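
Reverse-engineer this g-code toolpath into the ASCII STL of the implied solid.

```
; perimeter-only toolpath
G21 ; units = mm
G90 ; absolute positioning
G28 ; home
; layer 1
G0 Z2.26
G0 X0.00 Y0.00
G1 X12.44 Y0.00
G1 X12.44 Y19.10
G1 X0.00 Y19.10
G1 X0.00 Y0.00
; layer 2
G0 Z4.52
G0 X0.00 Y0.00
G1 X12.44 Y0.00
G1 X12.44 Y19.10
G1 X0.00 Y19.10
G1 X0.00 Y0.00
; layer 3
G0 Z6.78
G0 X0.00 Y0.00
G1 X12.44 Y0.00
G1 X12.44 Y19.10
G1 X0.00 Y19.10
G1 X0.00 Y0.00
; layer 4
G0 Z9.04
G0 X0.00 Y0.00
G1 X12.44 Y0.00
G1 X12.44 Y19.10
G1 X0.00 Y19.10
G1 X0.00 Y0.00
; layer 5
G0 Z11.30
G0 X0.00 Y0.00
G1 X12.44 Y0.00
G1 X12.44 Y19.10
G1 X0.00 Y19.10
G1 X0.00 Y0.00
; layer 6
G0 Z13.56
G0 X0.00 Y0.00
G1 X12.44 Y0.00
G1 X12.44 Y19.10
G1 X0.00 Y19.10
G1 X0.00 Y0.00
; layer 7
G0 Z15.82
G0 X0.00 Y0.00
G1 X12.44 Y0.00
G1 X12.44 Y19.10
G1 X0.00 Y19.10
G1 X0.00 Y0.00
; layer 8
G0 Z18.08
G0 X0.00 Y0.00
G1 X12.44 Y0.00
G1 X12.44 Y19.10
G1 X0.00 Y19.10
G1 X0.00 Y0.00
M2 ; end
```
solid part
  facet normal 0.0000 0.0000 -1.0000
    outer loop
      vertex 12.44 19.10 0.00
      vertex 12.44 0.00 0.00
      vertex 0.00 0.00 0.00
    endloop
  endfacet
  facet normal 0.0000 0.0000 -1.0000
    outer loop
      vertex 0.00 19.10 0.00
      vertex 12.44 19.10 0.00
      vertex 0.00 0.00 0.00
    endloop
  endfacet
  facet normal 0.0000 0.0000 1.0000
    outer loop
      vertex 0.00 0.00 18.08
      vertex 12.44 0.00 18.08
      vertex 12.44 19.10 18.08
    endloop
  endfacet
  facet normal 0.0000 0.0000 1.0000
    outer loop
      vertex 0.00 0.00 18.08
      vertex 12.44 19.10 18.08
      vertex 0.00 19.10 18.08
    endloop
  endfacet
  facet normal 0.0000 -1.0000 0.0000
    outer loop
      vertex 0.00 0.00 0.00
      vertex 12.44 0.00 0.00
      vertex 12.44 0.00 18.08
    endloop
  endfacet
  facet normal 0.0000 -1.0000 0.0000
    outer loop
      vertex 0.00 0.00 0.00
      vertex 12.44 0.00 18.08
      vertex 0.00 0.00 18.08
    endloop
  endfacet
  facet normal 0.0000 1.0000 0.0000
    outer loop
      vertex 12.44 19.10 18.08
      vertex 12.44 19.10 0.00
      vertex 0.00 19.10 0.00
    endloop
  endfacet
  facet normal 0.0000 1.0000 0.0000
    outer loop
      vertex 0.00 19.10 18.08
      vertex 12.44 19.10 18.08
      vertex 0.00 19.10 0.00
    endloop
  endfacet
  facet normal -1.0000 0.0000 0.0000
    outer loop
      vertex 0.00 19.10 18.08
      vertex 0.00 19.10 0.00
      vertex 0.00 0.00 0.00
    endloop
  endfacet
  facet normal -1.0000 0.0000 0.0000
    outer loop
      vertex 0.00 0.00 18.08
      vertex 0.00 19.10 18.08
      vertex 0.00 0.00 0.00
    endloop
  endfacet
  facet normal 1.0000 0.0000 0.0000
    outer loop
      vertex 12.44 0.00 0.00
      vertex 12.44 19.10 0.00
      vertex 12.44 19.10 18.08
    endloop
  endfacet
  facet normal 1.0000 0.0000 0.0000
    outer loop
      vertex 12.44 0.00 0.00
      vertex 12.44 19.10 18.08
      vertex 12.44 0.00 18.08
    endloop
  endfacet
endsolid part

The G0 Z moves step by Δz≈2.26 mm. Every layer's G1 loop is the same polygon, so the solid is a straight extrusion of it from z=0 to z≈18.1. Closing with flat bottom and top caps and triangulating gives 12 facets — a rectangular box, roughly 12.4 × 19.1 mm footprint and 18.1 mm tall.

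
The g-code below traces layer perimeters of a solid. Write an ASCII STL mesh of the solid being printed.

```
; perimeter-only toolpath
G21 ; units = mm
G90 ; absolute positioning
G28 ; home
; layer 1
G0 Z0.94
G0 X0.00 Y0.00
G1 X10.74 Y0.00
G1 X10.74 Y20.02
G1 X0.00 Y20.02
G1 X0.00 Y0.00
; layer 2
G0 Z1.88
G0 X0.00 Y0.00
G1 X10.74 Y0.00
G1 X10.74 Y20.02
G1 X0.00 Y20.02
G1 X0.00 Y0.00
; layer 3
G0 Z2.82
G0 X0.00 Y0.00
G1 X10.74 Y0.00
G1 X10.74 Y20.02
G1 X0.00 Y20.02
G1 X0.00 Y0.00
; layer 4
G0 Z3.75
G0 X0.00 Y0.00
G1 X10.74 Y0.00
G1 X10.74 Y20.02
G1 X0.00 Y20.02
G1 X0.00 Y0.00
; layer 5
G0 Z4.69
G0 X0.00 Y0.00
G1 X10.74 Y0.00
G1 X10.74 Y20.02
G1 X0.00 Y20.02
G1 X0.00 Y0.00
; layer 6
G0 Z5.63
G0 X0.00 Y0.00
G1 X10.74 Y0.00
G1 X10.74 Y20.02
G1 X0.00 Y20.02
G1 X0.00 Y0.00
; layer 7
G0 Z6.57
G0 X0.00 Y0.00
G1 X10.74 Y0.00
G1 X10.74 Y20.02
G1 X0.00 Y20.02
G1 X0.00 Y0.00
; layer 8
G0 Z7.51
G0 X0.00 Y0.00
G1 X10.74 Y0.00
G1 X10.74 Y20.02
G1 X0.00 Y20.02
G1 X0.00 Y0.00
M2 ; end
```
solid part
  facet normal 0.0000 0.0000 -1.0000
    outer loop
      vertex 10.74 20.02 0.00
      vertex 10.74 0.00 0.00
      vertex 0.00 0.00 0.00
    endloop
  endfacet
  facet normal 0.0000 0.0000 -1.0000
    outer loop
      vertex 0.00 20.02 0.00
      vertex 10.74 20.02 0.00
      vertex 0.00 0.00 0.00
    endloop
  endfacet
  facet normal 0.0000 0.0000 1.0000
    outer loop
      vertex 0.00 0.00 7.51
      vertex 10.74 0.00 7.51
      vertex 10.74 20.02 7.51
    endloop
  endfacet
  facet normal 0.0000 0.0000 1.0000
    outer loop
      vertex 0.00 0.00 7.51
      vertex 10.74 20.02 7.51
      vertex 0.00 20.02 7.51
    endloop
  endfacet
  facet normal 0.0000 -1.0000 0.0000
    outer loop
      vertex 0.00 0.00 0.00
      vertex 10.74 0.00 0.00
      vertex 10.74 0.00 7.51
    endloop
  endfacet
  facet normal 0.0000 -1.0000 0.0000
    outer loop
      vertex 0.00 0.00 0.00
      vertex 10.74 0.00 7.51
      vertex 0.00 0.00 7.51
    endloop
  endfacet
  facet normal 0.0000 1.0000 0.0000
    outer loop
      vertex 10.74 20.02 7.51
      vertex 10.74 20.02 0.00
      vertex 0.00 20.02 0.00
    endloop
  endfacet
  facet normal 0.0000 1.0000 0.0000
    outer loop
      vertex 0.00 20.02 7.51
      vertex 10.74 20.02 7.51
      vertex 0.00 20.02 0.00
    endloop
  endfacet
  facet normal -1.0000 0.0000 0.0000
    outer loop
      vertex 0.00 20.02 7.51
      vertex 0.00 20.02 0.00
      vertex 0.00 0.00 0.00
    endloop
  endfacet
  facet normal -1.0000 0.0000 0.0000
    outer loop
      vertex 0.00 0.00 7.51
      vertex 0.00 20.02 7.51
      vertex 0.00 0.00 0.00
    endloop
  endfacet
  facet normal 1.0000 0.0000 0.0000
    outer loop
      vertex 10.74 0.00 0.00
      vertex 10.74 20.02 0.00
      vertex 10.74 20.02 7.51
    endloop
  endfacet
  facet normal 1.0000 0.0000 0.0000
    outer loop
      vertex 10.74 0.00 0.00
      vertex 10.74 20.02 7.51
      vertex 10.74 0.00 7.51
    endloop
  endfacet
endsolid part

The G0 Z moves step by Δz≈0.94 mm. Every layer's G1 loop is the same polygon, so the solid is a straight extrusion of it from z=0 to z≈7.51. Closing with flat bottom and top caps and triangulating gives 12 facets — a rectangular box, roughly 10.7 × 20 mm footprint and 7.51 mm tall.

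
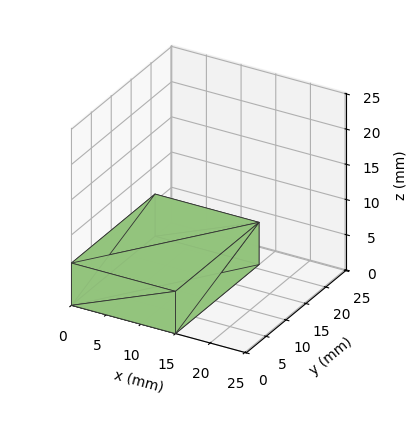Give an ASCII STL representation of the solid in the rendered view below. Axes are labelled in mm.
Reading the render: the shape is a rectangular box, roughly 15 × 21 mm footprint and 6 mm tall (dimensions read to the nearest mm from the axis ticks). For the STL, each face is triangulated and given an outward normal.

solid part
  facet normal 0.0000 0.0000 -1.0000
    outer loop
      vertex 15.0 21.0 0.0
      vertex 15.0 0.0 0.0
      vertex 0.0 0.0 0.0
    endloop
  endfacet
  facet normal 0.0000 0.0000 -1.0000
    outer loop
      vertex 0.0 21.0 0.0
      vertex 15.0 21.0 0.0
      vertex 0.0 0.0 0.0
    endloop
  endfacet
  facet normal 0.0000 0.0000 1.0000
    outer loop
      vertex 0.0 0.0 6.0
      vertex 15.0 0.0 6.0
      vertex 15.0 21.0 6.0
    endloop
  endfacet
  facet normal 0.0000 0.0000 1.0000
    outer loop
      vertex 0.0 0.0 6.0
      vertex 15.0 21.0 6.0
      vertex 0.0 21.0 6.0
    endloop
  endfacet
  facet normal 0.0000 -1.0000 0.0000
    outer loop
      vertex 0.0 0.0 0.0
      vertex 15.0 0.0 0.0
      vertex 15.0 0.0 6.0
    endloop
  endfacet
  facet normal 0.0000 -1.0000 0.0000
    outer loop
      vertex 0.0 0.0 0.0
      vertex 15.0 0.0 6.0
      vertex 0.0 0.0 6.0
    endloop
  endfacet
  facet normal 0.0000 1.0000 0.0000
    outer loop
      vertex 15.0 21.0 6.0
      vertex 15.0 21.0 0.0
      vertex 0.0 21.0 0.0
    endloop
  endfacet
  facet normal 0.0000 1.0000 0.0000
    outer loop
      vertex 0.0 21.0 6.0
      vertex 15.0 21.0 6.0
      vertex 0.0 21.0 0.0
    endloop
  endfacet
  facet normal -1.0000 0.0000 0.0000
    outer loop
      vertex 0.0 21.0 6.0
      vertex 0.0 21.0 0.0
      vertex 0.0 0.0 0.0
    endloop
  endfacet
  facet normal -1.0000 0.0000 0.0000
    outer loop
      vertex 0.0 0.0 6.0
      vertex 0.0 21.0 6.0
      vertex 0.0 0.0 0.0
    endloop
  endfacet
  facet normal 1.0000 0.0000 0.0000
    outer loop
      vertex 15.0 0.0 0.0
      vertex 15.0 21.0 0.0
      vertex 15.0 21.0 6.0
    endloop
  endfacet
  facet normal 1.0000 0.0000 0.0000
    outer loop
      vertex 15.0 0.0 0.0
      vertex 15.0 21.0 6.0
      vertex 15.0 0.0 6.0
    endloop
  endfacet
endsolid part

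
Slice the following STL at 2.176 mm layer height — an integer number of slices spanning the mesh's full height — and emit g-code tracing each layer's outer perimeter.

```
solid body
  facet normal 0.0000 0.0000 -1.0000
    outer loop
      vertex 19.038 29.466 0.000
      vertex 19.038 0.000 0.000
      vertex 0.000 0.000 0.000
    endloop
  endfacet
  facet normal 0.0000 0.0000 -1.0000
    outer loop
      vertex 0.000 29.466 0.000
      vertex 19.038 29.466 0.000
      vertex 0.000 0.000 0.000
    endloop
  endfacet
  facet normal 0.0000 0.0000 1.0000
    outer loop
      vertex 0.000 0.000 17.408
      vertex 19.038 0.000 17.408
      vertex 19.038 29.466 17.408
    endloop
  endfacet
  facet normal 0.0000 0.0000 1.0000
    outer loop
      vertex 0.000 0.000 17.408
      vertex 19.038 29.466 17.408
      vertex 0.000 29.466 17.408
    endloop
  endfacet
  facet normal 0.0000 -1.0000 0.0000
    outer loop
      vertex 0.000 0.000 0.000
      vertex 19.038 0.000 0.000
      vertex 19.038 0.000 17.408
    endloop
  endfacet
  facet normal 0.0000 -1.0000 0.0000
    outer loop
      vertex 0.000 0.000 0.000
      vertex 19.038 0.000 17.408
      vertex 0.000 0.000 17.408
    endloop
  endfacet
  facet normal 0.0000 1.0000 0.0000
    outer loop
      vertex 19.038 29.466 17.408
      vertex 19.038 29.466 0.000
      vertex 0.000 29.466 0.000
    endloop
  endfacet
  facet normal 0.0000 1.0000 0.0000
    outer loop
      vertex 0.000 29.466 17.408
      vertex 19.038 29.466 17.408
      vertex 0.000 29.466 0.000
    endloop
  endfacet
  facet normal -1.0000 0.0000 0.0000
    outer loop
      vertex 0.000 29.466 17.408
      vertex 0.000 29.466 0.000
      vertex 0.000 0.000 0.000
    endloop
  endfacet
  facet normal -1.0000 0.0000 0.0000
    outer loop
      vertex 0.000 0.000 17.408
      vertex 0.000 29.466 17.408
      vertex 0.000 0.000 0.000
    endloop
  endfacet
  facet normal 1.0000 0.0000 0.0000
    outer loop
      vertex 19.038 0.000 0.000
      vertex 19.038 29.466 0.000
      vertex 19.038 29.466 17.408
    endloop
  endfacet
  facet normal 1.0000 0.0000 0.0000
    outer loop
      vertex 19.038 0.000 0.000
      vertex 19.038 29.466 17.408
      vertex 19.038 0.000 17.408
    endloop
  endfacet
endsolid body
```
; perimeter-only toolpath
G21 ; units = mm
G90 ; absolute positioning
G28 ; home
; layer 1
G0 Z2.176
G0 X0.000 Y0.000
G1 X19.038 Y0.000
G1 X19.038 Y29.466
G1 X0.000 Y29.466
G1 X0.000 Y0.000
; layer 2
G0 Z4.352
G0 X0.000 Y0.000
G1 X19.038 Y0.000
G1 X19.038 Y29.466
G1 X0.000 Y29.466
G1 X0.000 Y0.000
; layer 3
G0 Z6.528
G0 X0.000 Y0.000
G1 X19.038 Y0.000
G1 X19.038 Y29.466
G1 X0.000 Y29.466
G1 X0.000 Y0.000
; layer 4
G0 Z8.704
G0 X0.000 Y0.000
G1 X19.038 Y0.000
G1 X19.038 Y29.466
G1 X0.000 Y29.466
G1 X0.000 Y0.000
; layer 5
G0 Z10.880
G0 X0.000 Y0.000
G1 X19.038 Y0.000
G1 X19.038 Y29.466
G1 X0.000 Y29.466
G1 X0.000 Y0.000
; layer 6
G0 Z13.056
G0 X0.000 Y0.000
G1 X19.038 Y0.000
G1 X19.038 Y29.466
G1 X0.000 Y29.466
G1 X0.000 Y0.000
; layer 7
G0 Z15.232
G0 X0.000 Y0.000
G1 X19.038 Y0.000
G1 X19.038 Y29.466
G1 X0.000 Y29.466
G1 X0.000 Y0.000
; layer 8
G0 Z17.408
G0 X0.000 Y0.000
G1 X19.038 Y0.000
G1 X19.038 Y29.466
G1 X0.000 Y29.466
G1 X0.000 Y0.000
M2 ; end

The solid is a rectangular box, roughly 19 × 29.5 mm footprint and 17.4 mm tall. Slicing at Δz = 2.176 mm — 8 equal slices spanning the solid's height, so layer i sits at z = i·h/8 — gives 8 non-empty perimeters. Each is a 4-segment closed polygon; G0 lifts to the layer z and rapids to the start vertex, then G1 traces the edges.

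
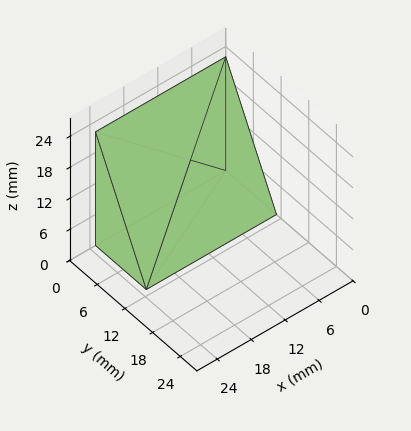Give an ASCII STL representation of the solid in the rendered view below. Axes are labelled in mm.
Reading the render: the shape is a wedge (ramp): 23 × 11 mm base, rising to 22 mm along the y=0 edge and sloping linearly to z=0 at y=11 (dimensions read to the nearest mm from the axis ticks). For the STL, each face is triangulated and given an outward normal.

solid part
  facet normal 0.0000 0.0000 -1.0000
    outer loop
      vertex 23.000 11.000 0.000
      vertex 23.000 0.000 0.000
      vertex 0.000 0.000 0.000
    endloop
  endfacet
  facet normal 0.0000 0.0000 -1.0000
    outer loop
      vertex 0.000 11.000 0.000
      vertex 23.000 11.000 0.000
      vertex 0.000 0.000 0.000
    endloop
  endfacet
  facet normal 0.0000 -1.0000 0.0000
    outer loop
      vertex 0.000 0.000 0.000
      vertex 23.000 0.000 0.000
      vertex 23.000 0.000 22.000
    endloop
  endfacet
  facet normal 0.0000 -1.0000 0.0000
    outer loop
      vertex 0.000 0.000 0.000
      vertex 23.000 0.000 22.000
      vertex 0.000 0.000 22.000
    endloop
  endfacet
  facet normal 0.0000 0.8944 0.4472
    outer loop
      vertex 0.000 0.000 22.000
      vertex 23.000 0.000 22.000
      vertex 23.000 11.000 0.000
    endloop
  endfacet
  facet normal 0.0000 0.8944 0.4472
    outer loop
      vertex 0.000 0.000 22.000
      vertex 23.000 11.000 0.000
      vertex 0.000 11.000 0.000
    endloop
  endfacet
  facet normal -1.0000 0.0000 0.0000
    outer loop
      vertex 0.000 0.000 22.000
      vertex 0.000 11.000 0.000
      vertex 0.000 0.000 0.000
    endloop
  endfacet
  facet normal 1.0000 0.0000 0.0000
    outer loop
      vertex 23.000 0.000 0.000
      vertex 23.000 11.000 0.000
      vertex 23.000 0.000 22.000
    endloop
  endfacet
endsolid part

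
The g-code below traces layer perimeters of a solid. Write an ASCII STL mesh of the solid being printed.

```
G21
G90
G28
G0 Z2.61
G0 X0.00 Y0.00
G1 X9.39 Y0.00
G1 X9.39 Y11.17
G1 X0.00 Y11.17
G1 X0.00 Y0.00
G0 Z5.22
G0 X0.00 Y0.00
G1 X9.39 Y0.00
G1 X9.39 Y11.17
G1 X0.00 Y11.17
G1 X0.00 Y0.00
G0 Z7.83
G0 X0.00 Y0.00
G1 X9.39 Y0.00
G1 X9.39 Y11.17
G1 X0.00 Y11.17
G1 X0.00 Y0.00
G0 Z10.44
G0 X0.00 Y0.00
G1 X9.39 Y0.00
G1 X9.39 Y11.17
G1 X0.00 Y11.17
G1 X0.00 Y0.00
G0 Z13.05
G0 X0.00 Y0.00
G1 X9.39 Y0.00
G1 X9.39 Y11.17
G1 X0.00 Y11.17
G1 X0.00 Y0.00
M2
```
solid part
  facet normal 0.0000 0.0000 -1.0000
    outer loop
      vertex 9.39 11.17 0.00
      vertex 9.39 0.00 0.00
      vertex 0.00 0.00 0.00
    endloop
  endfacet
  facet normal 0.0000 0.0000 -1.0000
    outer loop
      vertex 0.00 11.17 0.00
      vertex 9.39 11.17 0.00
      vertex 0.00 0.00 0.00
    endloop
  endfacet
  facet normal 0.0000 0.0000 1.0000
    outer loop
      vertex 0.00 0.00 13.05
      vertex 9.39 0.00 13.05
      vertex 9.39 11.17 13.05
    endloop
  endfacet
  facet normal 0.0000 0.0000 1.0000
    outer loop
      vertex 0.00 0.00 13.05
      vertex 9.39 11.17 13.05
      vertex 0.00 11.17 13.05
    endloop
  endfacet
  facet normal 0.0000 -1.0000 0.0000
    outer loop
      vertex 0.00 0.00 0.00
      vertex 9.39 0.00 0.00
      vertex 9.39 0.00 13.05
    endloop
  endfacet
  facet normal 0.0000 -1.0000 0.0000
    outer loop
      vertex 0.00 0.00 0.00
      vertex 9.39 0.00 13.05
      vertex 0.00 0.00 13.05
    endloop
  endfacet
  facet normal 0.0000 1.0000 0.0000
    outer loop
      vertex 9.39 11.17 13.05
      vertex 9.39 11.17 0.00
      vertex 0.00 11.17 0.00
    endloop
  endfacet
  facet normal 0.0000 1.0000 0.0000
    outer loop
      vertex 0.00 11.17 13.05
      vertex 9.39 11.17 13.05
      vertex 0.00 11.17 0.00
    endloop
  endfacet
  facet normal -1.0000 0.0000 0.0000
    outer loop
      vertex 0.00 11.17 13.05
      vertex 0.00 11.17 0.00
      vertex 0.00 0.00 0.00
    endloop
  endfacet
  facet normal -1.0000 0.0000 0.0000
    outer loop
      vertex 0.00 0.00 13.05
      vertex 0.00 11.17 13.05
      vertex 0.00 0.00 0.00
    endloop
  endfacet
  facet normal 1.0000 0.0000 0.0000
    outer loop
      vertex 9.39 0.00 0.00
      vertex 9.39 11.17 0.00
      vertex 9.39 11.17 13.05
    endloop
  endfacet
  facet normal 1.0000 0.0000 0.0000
    outer loop
      vertex 9.39 0.00 0.00
      vertex 9.39 11.17 13.05
      vertex 9.39 0.00 13.05
    endloop
  endfacet
endsolid part

The G0 Z moves step by Δz≈2.61 mm. Every layer's G1 loop is the same polygon, so the solid is a straight extrusion of it from z=0 to z≈13.1. Closing with flat bottom and top caps and triangulating gives 12 facets — a rectangular box, roughly 9.39 × 11.2 mm footprint and 13.1 mm tall.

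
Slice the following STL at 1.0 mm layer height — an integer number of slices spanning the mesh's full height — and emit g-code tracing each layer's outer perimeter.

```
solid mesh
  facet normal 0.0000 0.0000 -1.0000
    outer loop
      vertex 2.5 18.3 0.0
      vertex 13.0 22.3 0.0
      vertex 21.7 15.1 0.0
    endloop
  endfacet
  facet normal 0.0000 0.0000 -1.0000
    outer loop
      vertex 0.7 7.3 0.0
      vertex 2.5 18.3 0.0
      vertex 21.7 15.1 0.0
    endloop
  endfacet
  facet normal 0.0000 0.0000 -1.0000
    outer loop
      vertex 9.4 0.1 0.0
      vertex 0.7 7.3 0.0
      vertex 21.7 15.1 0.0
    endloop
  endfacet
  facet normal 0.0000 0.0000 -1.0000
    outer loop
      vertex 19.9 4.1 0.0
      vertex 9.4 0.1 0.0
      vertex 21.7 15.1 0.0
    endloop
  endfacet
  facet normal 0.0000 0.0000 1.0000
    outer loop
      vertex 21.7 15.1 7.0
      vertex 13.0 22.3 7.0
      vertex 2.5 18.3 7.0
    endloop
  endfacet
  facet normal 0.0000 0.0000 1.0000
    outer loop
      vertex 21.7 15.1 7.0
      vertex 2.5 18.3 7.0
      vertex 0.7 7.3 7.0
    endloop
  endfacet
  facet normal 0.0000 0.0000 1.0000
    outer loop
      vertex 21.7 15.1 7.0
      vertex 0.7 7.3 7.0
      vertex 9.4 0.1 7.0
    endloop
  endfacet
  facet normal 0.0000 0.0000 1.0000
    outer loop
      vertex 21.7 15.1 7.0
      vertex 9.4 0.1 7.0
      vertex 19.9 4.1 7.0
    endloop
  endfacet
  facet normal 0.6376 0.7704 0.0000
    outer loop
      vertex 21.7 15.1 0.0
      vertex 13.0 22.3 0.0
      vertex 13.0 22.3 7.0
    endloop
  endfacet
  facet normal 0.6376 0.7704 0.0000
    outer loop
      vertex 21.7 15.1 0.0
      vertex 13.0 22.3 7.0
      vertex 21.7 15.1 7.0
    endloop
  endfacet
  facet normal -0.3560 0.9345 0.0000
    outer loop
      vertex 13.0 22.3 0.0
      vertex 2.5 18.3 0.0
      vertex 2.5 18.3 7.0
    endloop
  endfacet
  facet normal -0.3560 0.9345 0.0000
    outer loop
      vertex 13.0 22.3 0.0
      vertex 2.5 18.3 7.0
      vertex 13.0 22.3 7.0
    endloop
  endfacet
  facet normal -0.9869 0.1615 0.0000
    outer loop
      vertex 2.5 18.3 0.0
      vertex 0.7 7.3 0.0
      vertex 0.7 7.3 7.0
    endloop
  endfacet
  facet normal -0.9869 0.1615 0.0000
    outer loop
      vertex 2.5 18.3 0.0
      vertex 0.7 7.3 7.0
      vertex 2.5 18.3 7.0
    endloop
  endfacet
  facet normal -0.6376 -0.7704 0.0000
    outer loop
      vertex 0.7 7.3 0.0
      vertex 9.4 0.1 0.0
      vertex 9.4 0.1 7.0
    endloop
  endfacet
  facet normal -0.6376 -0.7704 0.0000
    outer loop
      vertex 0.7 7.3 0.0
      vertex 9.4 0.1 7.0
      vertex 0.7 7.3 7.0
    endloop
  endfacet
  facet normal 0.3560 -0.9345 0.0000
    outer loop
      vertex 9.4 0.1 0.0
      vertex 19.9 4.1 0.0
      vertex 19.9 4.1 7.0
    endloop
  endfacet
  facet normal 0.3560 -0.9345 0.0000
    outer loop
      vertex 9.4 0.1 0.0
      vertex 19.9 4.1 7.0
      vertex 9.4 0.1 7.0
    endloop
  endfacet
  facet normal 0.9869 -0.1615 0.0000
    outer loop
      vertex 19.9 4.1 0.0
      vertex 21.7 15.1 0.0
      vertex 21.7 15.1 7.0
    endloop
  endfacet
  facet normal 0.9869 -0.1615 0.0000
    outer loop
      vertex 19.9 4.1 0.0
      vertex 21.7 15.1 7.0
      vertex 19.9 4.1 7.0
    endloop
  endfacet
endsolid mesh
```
; perimeter-only toolpath
G21 ; units = mm
G90 ; absolute positioning
G28 ; home
; layer 1
G0 Z1.0
G0 X21.7 Y15.1
G1 X13.0 Y22.3
G1 X2.5 Y18.3
G1 X0.7 Y7.3
G1 X9.4 Y0.1
G1 X19.9 Y4.1
G1 X21.7 Y15.1
; layer 2
G0 Z2.0
G0 X21.7 Y15.1
G1 X13.0 Y22.3
G1 X2.5 Y18.3
G1 X0.7 Y7.3
G1 X9.4 Y0.1
G1 X19.9 Y4.1
G1 X21.7 Y15.1
; layer 3
G0 Z3.0
G0 X21.7 Y15.1
G1 X13.0 Y22.3
G1 X2.5 Y18.3
G1 X0.7 Y7.3
G1 X9.4 Y0.1
G1 X19.9 Y4.1
G1 X21.7 Y15.1
; layer 4
G0 Z4.0
G0 X21.7 Y15.1
G1 X13.0 Y22.3
G1 X2.5 Y18.3
G1 X0.7 Y7.3
G1 X9.4 Y0.1
G1 X19.9 Y4.1
G1 X21.7 Y15.1
; layer 5
G0 Z5.0
G0 X21.7 Y15.1
G1 X13.0 Y22.3
G1 X2.5 Y18.3
G1 X0.7 Y7.3
G1 X9.4 Y0.1
G1 X19.9 Y4.1
G1 X21.7 Y15.1
; layer 6
G0 Z6.0
G0 X21.7 Y15.1
G1 X13.0 Y22.3
G1 X2.5 Y18.3
G1 X0.7 Y7.3
G1 X9.4 Y0.1
G1 X19.9 Y4.1
G1 X21.7 Y15.1
; layer 7
G0 Z7.0
G0 X21.7 Y15.1
G1 X13.0 Y22.3
G1 X2.5 Y18.3
G1 X0.7 Y7.3
G1 X9.4 Y0.1
G1 X19.9 Y4.1
G1 X21.7 Y15.1
M2 ; end

The solid is a regular 6-sided prism (a cylinder approximated with 6 flat sides), circumscribed radius ≈ 11.2 mm, height ≈ 7 mm. Slicing at Δz = 1.0 mm — 7 equal slices spanning the solid's height, so layer i sits at z = i·h/7 — gives 7 non-empty perimeters. Each is a 6-segment closed polygon; G0 lifts to the layer z and rapids to the start vertex, then G1 traces the edges.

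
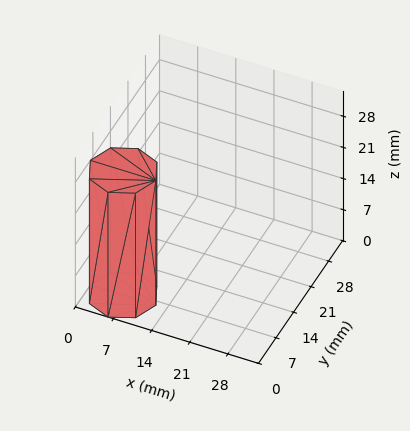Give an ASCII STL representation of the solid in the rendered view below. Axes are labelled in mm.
Reading the render: the shape is a regular 8-sided prism (a cylinder approximated with 8 flat sides), circumscribed radius ≈ 6 mm, height ≈ 28 mm (dimensions read to the nearest mm from the axis ticks). For the STL, each face is triangulated and given an outward normal.

solid part
  facet normal 0.0000 0.0000 -1.0000
    outer loop
      vertex 6.00 12.00 0.00
      vertex 10.24 10.24 0.00
      vertex 12.00 6.00 0.00
    endloop
  endfacet
  facet normal 0.0000 0.0000 -1.0000
    outer loop
      vertex 1.76 10.24 0.00
      vertex 6.00 12.00 0.00
      vertex 12.00 6.00 0.00
    endloop
  endfacet
  facet normal 0.0000 0.0000 -1.0000
    outer loop
      vertex 0.00 6.00 0.00
      vertex 1.76 10.24 0.00
      vertex 12.00 6.00 0.00
    endloop
  endfacet
  facet normal 0.0000 0.0000 -1.0000
    outer loop
      vertex 1.76 1.76 0.00
      vertex 0.00 6.00 0.00
      vertex 12.00 6.00 0.00
    endloop
  endfacet
  facet normal 0.0000 0.0000 -1.0000
    outer loop
      vertex 6.00 0.00 0.00
      vertex 1.76 1.76 0.00
      vertex 12.00 6.00 0.00
    endloop
  endfacet
  facet normal 0.0000 0.0000 -1.0000
    outer loop
      vertex 10.24 1.76 0.00
      vertex 6.00 0.00 0.00
      vertex 12.00 6.00 0.00
    endloop
  endfacet
  facet normal 0.0000 0.0000 1.0000
    outer loop
      vertex 12.00 6.00 28.00
      vertex 10.24 10.24 28.00
      vertex 6.00 12.00 28.00
    endloop
  endfacet
  facet normal 0.0000 0.0000 1.0000
    outer loop
      vertex 12.00 6.00 28.00
      vertex 6.00 12.00 28.00
      vertex 1.76 10.24 28.00
    endloop
  endfacet
  facet normal 0.0000 0.0000 1.0000
    outer loop
      vertex 12.00 6.00 28.00
      vertex 1.76 10.24 28.00
      vertex 0.00 6.00 28.00
    endloop
  endfacet
  facet normal 0.0000 0.0000 1.0000
    outer loop
      vertex 12.00 6.00 28.00
      vertex 0.00 6.00 28.00
      vertex 1.76 1.76 28.00
    endloop
  endfacet
  facet normal 0.0000 0.0000 1.0000
    outer loop
      vertex 12.00 6.00 28.00
      vertex 1.76 1.76 28.00
      vertex 6.00 0.00 28.00
    endloop
  endfacet
  facet normal 0.0000 0.0000 1.0000
    outer loop
      vertex 12.00 6.00 28.00
      vertex 6.00 0.00 28.00
      vertex 10.24 1.76 28.00
    endloop
  endfacet
  facet normal 0.9236 0.3834 0.0000
    outer loop
      vertex 12.00 6.00 0.00
      vertex 10.24 10.24 0.00
      vertex 10.24 10.24 28.00
    endloop
  endfacet
  facet normal 0.9236 0.3834 0.0000
    outer loop
      vertex 12.00 6.00 0.00
      vertex 10.24 10.24 28.00
      vertex 12.00 6.00 28.00
    endloop
  endfacet
  facet normal 0.3834 0.9236 0.0000
    outer loop
      vertex 10.24 10.24 0.00
      vertex 6.00 12.00 0.00
      vertex 6.00 12.00 28.00
    endloop
  endfacet
  facet normal 0.3834 0.9236 0.0000
    outer loop
      vertex 10.24 10.24 0.00
      vertex 6.00 12.00 28.00
      vertex 10.24 10.24 28.00
    endloop
  endfacet
  facet normal -0.3834 0.9236 0.0000
    outer loop
      vertex 6.00 12.00 0.00
      vertex 1.76 10.24 0.00
      vertex 1.76 10.24 28.00
    endloop
  endfacet
  facet normal -0.3834 0.9236 0.0000
    outer loop
      vertex 6.00 12.00 0.00
      vertex 1.76 10.24 28.00
      vertex 6.00 12.00 28.00
    endloop
  endfacet
  facet normal -0.9236 0.3834 0.0000
    outer loop
      vertex 1.76 10.24 0.00
      vertex 0.00 6.00 0.00
      vertex 0.00 6.00 28.00
    endloop
  endfacet
  facet normal -0.9236 0.3834 0.0000
    outer loop
      vertex 1.76 10.24 0.00
      vertex 0.00 6.00 28.00
      vertex 1.76 10.24 28.00
    endloop
  endfacet
  facet normal -0.9236 -0.3834 0.0000
    outer loop
      vertex 0.00 6.00 0.00
      vertex 1.76 1.76 0.00
      vertex 1.76 1.76 28.00
    endloop
  endfacet
  facet normal -0.9236 -0.3834 0.0000
    outer loop
      vertex 0.00 6.00 0.00
      vertex 1.76 1.76 28.00
      vertex 0.00 6.00 28.00
    endloop
  endfacet
  facet normal -0.3834 -0.9236 0.0000
    outer loop
      vertex 1.76 1.76 0.00
      vertex 6.00 0.00 0.00
      vertex 6.00 0.00 28.00
    endloop
  endfacet
  facet normal -0.3834 -0.9236 0.0000
    outer loop
      vertex 1.76 1.76 0.00
      vertex 6.00 0.00 28.00
      vertex 1.76 1.76 28.00
    endloop
  endfacet
  facet normal 0.3834 -0.9236 0.0000
    outer loop
      vertex 6.00 0.00 0.00
      vertex 10.24 1.76 0.00
      vertex 10.24 1.76 28.00
    endloop
  endfacet
  facet normal 0.3834 -0.9236 0.0000
    outer loop
      vertex 6.00 0.00 0.00
      vertex 10.24 1.76 28.00
      vertex 6.00 0.00 28.00
    endloop
  endfacet
  facet normal 0.9236 -0.3834 0.0000
    outer loop
      vertex 10.24 1.76 0.00
      vertex 12.00 6.00 0.00
      vertex 12.00 6.00 28.00
    endloop
  endfacet
  facet normal 0.9236 -0.3834 0.0000
    outer loop
      vertex 10.24 1.76 0.00
      vertex 12.00 6.00 28.00
      vertex 10.24 1.76 28.00
    endloop
  endfacet
endsolid part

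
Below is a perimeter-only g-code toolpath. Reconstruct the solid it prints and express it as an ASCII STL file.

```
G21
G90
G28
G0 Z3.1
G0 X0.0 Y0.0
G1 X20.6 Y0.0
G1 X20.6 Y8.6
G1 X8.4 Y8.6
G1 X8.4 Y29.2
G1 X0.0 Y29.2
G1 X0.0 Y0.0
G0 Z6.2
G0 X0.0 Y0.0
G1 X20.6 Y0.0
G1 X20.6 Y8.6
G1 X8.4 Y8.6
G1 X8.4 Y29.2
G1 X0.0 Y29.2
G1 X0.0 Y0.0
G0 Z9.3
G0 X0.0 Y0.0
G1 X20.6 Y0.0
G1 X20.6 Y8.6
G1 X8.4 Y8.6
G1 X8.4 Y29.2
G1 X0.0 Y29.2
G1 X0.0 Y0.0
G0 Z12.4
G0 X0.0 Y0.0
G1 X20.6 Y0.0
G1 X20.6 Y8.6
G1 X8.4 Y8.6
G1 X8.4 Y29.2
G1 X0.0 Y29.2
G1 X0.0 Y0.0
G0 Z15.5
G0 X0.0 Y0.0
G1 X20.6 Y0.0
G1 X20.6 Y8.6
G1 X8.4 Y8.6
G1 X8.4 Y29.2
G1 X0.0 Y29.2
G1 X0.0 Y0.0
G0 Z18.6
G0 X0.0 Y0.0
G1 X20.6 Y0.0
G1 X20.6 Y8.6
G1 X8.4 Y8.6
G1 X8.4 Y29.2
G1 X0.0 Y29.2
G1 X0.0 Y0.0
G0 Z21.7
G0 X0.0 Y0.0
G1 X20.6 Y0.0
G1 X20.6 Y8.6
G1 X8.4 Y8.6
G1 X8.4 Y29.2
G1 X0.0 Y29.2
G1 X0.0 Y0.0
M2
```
solid part
  facet normal 0.0000 0.0000 -1.0000
    outer loop
      vertex 20.6 8.6 0.0
      vertex 20.6 0.0 0.0
      vertex 0.0 0.0 0.0
    endloop
  endfacet
  facet normal 0.0000 0.0000 -1.0000
    outer loop
      vertex 8.4 8.6 0.0
      vertex 20.6 8.6 0.0
      vertex 0.0 0.0 0.0
    endloop
  endfacet
  facet normal 0.0000 0.0000 -1.0000
    outer loop
      vertex 8.4 29.2 0.0
      vertex 8.4 8.6 0.0
      vertex 0.0 0.0 0.0
    endloop
  endfacet
  facet normal 0.0000 0.0000 -1.0000
    outer loop
      vertex 0.0 29.2 0.0
      vertex 8.4 29.2 0.0
      vertex 0.0 0.0 0.0
    endloop
  endfacet
  facet normal 0.0000 0.0000 1.0000
    outer loop
      vertex 0.0 0.0 21.7
      vertex 20.6 0.0 21.7
      vertex 20.6 8.6 21.7
    endloop
  endfacet
  facet normal 0.0000 0.0000 1.0000
    outer loop
      vertex 0.0 0.0 21.7
      vertex 20.6 8.6 21.7
      vertex 8.4 8.6 21.7
    endloop
  endfacet
  facet normal 0.0000 0.0000 1.0000
    outer loop
      vertex 0.0 0.0 21.7
      vertex 8.4 8.6 21.7
      vertex 8.4 29.2 21.7
    endloop
  endfacet
  facet normal 0.0000 0.0000 1.0000
    outer loop
      vertex 0.0 0.0 21.7
      vertex 8.4 29.2 21.7
      vertex 0.0 29.2 21.7
    endloop
  endfacet
  facet normal 0.0000 -1.0000 0.0000
    outer loop
      vertex 0.0 0.0 0.0
      vertex 20.6 0.0 0.0
      vertex 20.6 0.0 21.7
    endloop
  endfacet
  facet normal 0.0000 -1.0000 0.0000
    outer loop
      vertex 0.0 0.0 0.0
      vertex 20.6 0.0 21.7
      vertex 0.0 0.0 21.7
    endloop
  endfacet
  facet normal 1.0000 0.0000 0.0000
    outer loop
      vertex 20.6 0.0 0.0
      vertex 20.6 8.6 0.0
      vertex 20.6 8.6 21.7
    endloop
  endfacet
  facet normal 1.0000 0.0000 0.0000
    outer loop
      vertex 20.6 0.0 0.0
      vertex 20.6 8.6 21.7
      vertex 20.6 0.0 21.7
    endloop
  endfacet
  facet normal 0.0000 1.0000 0.0000
    outer loop
      vertex 20.6 8.6 0.0
      vertex 8.4 8.6 0.0
      vertex 8.4 8.6 21.7
    endloop
  endfacet
  facet normal 0.0000 1.0000 0.0000
    outer loop
      vertex 20.6 8.6 0.0
      vertex 8.4 8.6 21.7
      vertex 20.6 8.6 21.7
    endloop
  endfacet
  facet normal 1.0000 0.0000 0.0000
    outer loop
      vertex 8.4 8.6 0.0
      vertex 8.4 29.2 0.0
      vertex 8.4 29.2 21.7
    endloop
  endfacet
  facet normal 1.0000 0.0000 0.0000
    outer loop
      vertex 8.4 8.6 0.0
      vertex 8.4 29.2 21.7
      vertex 8.4 8.6 21.7
    endloop
  endfacet
  facet normal 0.0000 1.0000 0.0000
    outer loop
      vertex 8.4 29.2 0.0
      vertex 0.0 29.2 0.0
      vertex 0.0 29.2 21.7
    endloop
  endfacet
  facet normal 0.0000 1.0000 0.0000
    outer loop
      vertex 8.4 29.2 0.0
      vertex 0.0 29.2 21.7
      vertex 8.4 29.2 21.7
    endloop
  endfacet
  facet normal -1.0000 0.0000 0.0000
    outer loop
      vertex 0.0 29.2 0.0
      vertex 0.0 0.0 0.0
      vertex 0.0 0.0 21.7
    endloop
  endfacet
  facet normal -1.0000 0.0000 0.0000
    outer loop
      vertex 0.0 29.2 0.0
      vertex 0.0 0.0 21.7
      vertex 0.0 29.2 21.7
    endloop
  endfacet
endsolid part

The G0 Z moves step by Δz≈3.1 mm. Every layer's G1 loop is the same polygon, so the solid is a straight extrusion of it from z=0 to z≈21.7. Closing with flat bottom and top caps and triangulating gives 20 facets — an L-shaped prism: outer 20.6 × 29.2 mm, arm thicknesses ≈ 8.6 mm (horizontal) and 8.4 mm (vertical), extruded 21.7 mm in z.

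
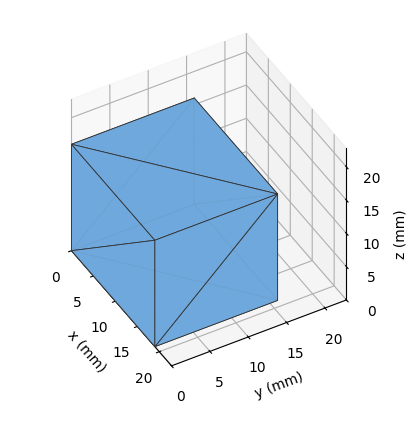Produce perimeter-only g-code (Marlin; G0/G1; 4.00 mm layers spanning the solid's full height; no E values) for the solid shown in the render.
Reading the render: the shape is a rectangular box, roughly 19 × 16 mm footprint and 16 mm tall (dimensions read to the nearest mm from the axis ticks). For the g-code, the solid's height is divided into equal slices at the stated Δz and each level perimeter traced with G1 moves after a G0 lift.

; perimeter-only toolpath
G21 ; units = mm
G90 ; absolute positioning
G28 ; home
; layer 1
G0 Z4.00
G0 X0.00 Y0.00
G1 X19.00 Y0.00
G1 X19.00 Y16.00
G1 X0.00 Y16.00
G1 X0.00 Y0.00
; layer 2
G0 Z8.00
G0 X0.00 Y0.00
G1 X19.00 Y0.00
G1 X19.00 Y16.00
G1 X0.00 Y16.00
G1 X0.00 Y0.00
; layer 3
G0 Z12.00
G0 X0.00 Y0.00
G1 X19.00 Y0.00
G1 X19.00 Y16.00
G1 X0.00 Y16.00
G1 X0.00 Y0.00
; layer 4
G0 Z16.00
G0 X0.00 Y0.00
G1 X19.00 Y0.00
G1 X19.00 Y16.00
G1 X0.00 Y16.00
G1 X0.00 Y0.00
M2 ; end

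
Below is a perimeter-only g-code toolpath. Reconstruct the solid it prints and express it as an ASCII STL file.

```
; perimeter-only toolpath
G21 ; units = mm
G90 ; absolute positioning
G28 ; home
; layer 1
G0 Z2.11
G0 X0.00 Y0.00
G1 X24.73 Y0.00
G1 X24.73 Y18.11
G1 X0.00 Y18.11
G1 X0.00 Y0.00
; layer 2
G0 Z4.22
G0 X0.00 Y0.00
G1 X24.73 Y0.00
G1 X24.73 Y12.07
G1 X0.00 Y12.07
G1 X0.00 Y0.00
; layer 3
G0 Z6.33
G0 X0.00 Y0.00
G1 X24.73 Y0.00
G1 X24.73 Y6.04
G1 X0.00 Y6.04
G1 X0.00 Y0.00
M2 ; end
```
solid part
  facet normal 0.0000 0.0000 -1.0000
    outer loop
      vertex 24.73 24.15 0.00
      vertex 24.73 0.00 0.00
      vertex 0.00 0.00 0.00
    endloop
  endfacet
  facet normal 0.0000 0.0000 -1.0000
    outer loop
      vertex 0.00 24.15 0.00
      vertex 24.73 24.15 0.00
      vertex 0.00 0.00 0.00
    endloop
  endfacet
  facet normal 0.0000 -1.0000 0.0000
    outer loop
      vertex 0.00 0.00 0.00
      vertex 24.73 0.00 0.00
      vertex 24.73 0.00 8.44
    endloop
  endfacet
  facet normal 0.0000 -1.0000 0.0000
    outer loop
      vertex 0.00 0.00 0.00
      vertex 24.73 0.00 8.44
      vertex 0.00 0.00 8.44
    endloop
  endfacet
  facet normal 0.0000 0.3299 0.9440
    outer loop
      vertex 0.00 0.00 8.44
      vertex 24.73 0.00 8.44
      vertex 24.73 24.15 0.00
    endloop
  endfacet
  facet normal 0.0000 0.3299 0.9440
    outer loop
      vertex 0.00 0.00 8.44
      vertex 24.73 24.15 0.00
      vertex 0.00 24.15 0.00
    endloop
  endfacet
  facet normal -1.0000 0.0000 0.0000
    outer loop
      vertex 0.00 0.00 8.44
      vertex 0.00 24.15 0.00
      vertex 0.00 0.00 0.00
    endloop
  endfacet
  facet normal 1.0000 0.0000 0.0000
    outer loop
      vertex 24.73 0.00 0.00
      vertex 24.73 24.15 0.00
      vertex 24.73 0.00 8.44
    endloop
  endfacet
endsolid part

The G0 Z moves step by Δz≈2.11 mm. The G1 loops shrink linearly with z, so the solid tapers from its base footprint up to z≈8.44. Closing with a flat bottom cap and the tapered top and triangulating gives 8 facets — a wedge (ramp): 24.7 × 24.1 mm base, rising to 8.44 mm along the y=0 edge and sloping linearly to z=0 at y=24.1.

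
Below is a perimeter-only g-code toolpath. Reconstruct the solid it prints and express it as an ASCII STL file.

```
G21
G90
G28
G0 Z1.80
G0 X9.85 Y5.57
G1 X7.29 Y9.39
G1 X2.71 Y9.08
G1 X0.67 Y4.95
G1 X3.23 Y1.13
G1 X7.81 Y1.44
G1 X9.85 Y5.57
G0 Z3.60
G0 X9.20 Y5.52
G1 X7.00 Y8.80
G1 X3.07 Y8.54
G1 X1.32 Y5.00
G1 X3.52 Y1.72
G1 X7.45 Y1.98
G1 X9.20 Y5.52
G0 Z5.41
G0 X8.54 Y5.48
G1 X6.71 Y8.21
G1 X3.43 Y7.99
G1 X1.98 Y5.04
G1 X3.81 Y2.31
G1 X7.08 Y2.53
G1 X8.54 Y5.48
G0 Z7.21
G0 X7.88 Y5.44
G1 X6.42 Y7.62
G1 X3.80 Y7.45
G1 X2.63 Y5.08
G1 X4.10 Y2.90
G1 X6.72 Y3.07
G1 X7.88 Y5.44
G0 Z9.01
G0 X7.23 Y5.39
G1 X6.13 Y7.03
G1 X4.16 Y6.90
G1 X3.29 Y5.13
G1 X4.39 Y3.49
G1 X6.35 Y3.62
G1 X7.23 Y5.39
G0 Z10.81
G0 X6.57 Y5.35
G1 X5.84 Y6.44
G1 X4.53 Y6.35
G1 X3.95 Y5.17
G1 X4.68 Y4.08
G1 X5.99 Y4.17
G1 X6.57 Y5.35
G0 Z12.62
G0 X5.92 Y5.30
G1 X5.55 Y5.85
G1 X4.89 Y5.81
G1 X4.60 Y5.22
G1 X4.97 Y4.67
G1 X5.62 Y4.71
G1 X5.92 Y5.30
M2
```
solid part
  facet normal 0.0000 0.0000 -1.0000
    outer loop
      vertex 2.34 9.63 0.00
      vertex 7.58 9.98 0.00
      vertex 10.51 5.61 0.00
    endloop
  endfacet
  facet normal 0.0000 0.0000 -1.0000
    outer loop
      vertex 0.01 4.91 0.00
      vertex 2.34 9.63 0.00
      vertex 10.51 5.61 0.00
    endloop
  endfacet
  facet normal 0.0000 0.0000 -1.0000
    outer loop
      vertex 2.94 0.54 0.00
      vertex 0.01 4.91 0.00
      vertex 10.51 5.61 0.00
    endloop
  endfacet
  facet normal 0.0000 0.0000 -1.0000
    outer loop
      vertex 8.18 0.89 0.00
      vertex 2.94 0.54 0.00
      vertex 10.51 5.61 0.00
    endloop
  endfacet
  facet normal 0.7920 0.5310 0.3012
    outer loop
      vertex 10.51 5.61 0.00
      vertex 7.58 9.98 0.00
      vertex 5.26 5.26 14.42
    endloop
  endfacet
  facet normal -0.0636 0.9514 0.3012
    outer loop
      vertex 7.58 9.98 0.00
      vertex 2.34 9.63 0.00
      vertex 5.26 5.26 14.42
    endloop
  endfacet
  facet normal -0.8551 0.4221 0.3011
    outer loop
      vertex 2.34 9.63 0.00
      vertex 0.01 4.91 0.00
      vertex 5.26 5.26 14.42
    endloop
  endfacet
  facet normal -0.7920 -0.5310 0.3012
    outer loop
      vertex 0.01 4.91 0.00
      vertex 2.94 0.54 0.00
      vertex 5.26 5.26 14.42
    endloop
  endfacet
  facet normal 0.0636 -0.9514 0.3012
    outer loop
      vertex 2.94 0.54 0.00
      vertex 8.18 0.89 0.00
      vertex 5.26 5.26 14.42
    endloop
  endfacet
  facet normal 0.8551 -0.4221 0.3011
    outer loop
      vertex 8.18 0.89 0.00
      vertex 10.51 5.61 0.00
      vertex 5.26 5.26 14.42
    endloop
  endfacet
endsolid part

The G0 Z moves step by Δz≈1.80 mm. The G1 loops shrink linearly with z, so the solid tapers from its base footprint up to z≈14.4. Closing with a flat bottom cap and the tapered top and triangulating gives 10 facets — a regular 6-sided pyramid, base circumscribed radius ≈ 5.26 mm, apex at z ≈ 14.4 mm.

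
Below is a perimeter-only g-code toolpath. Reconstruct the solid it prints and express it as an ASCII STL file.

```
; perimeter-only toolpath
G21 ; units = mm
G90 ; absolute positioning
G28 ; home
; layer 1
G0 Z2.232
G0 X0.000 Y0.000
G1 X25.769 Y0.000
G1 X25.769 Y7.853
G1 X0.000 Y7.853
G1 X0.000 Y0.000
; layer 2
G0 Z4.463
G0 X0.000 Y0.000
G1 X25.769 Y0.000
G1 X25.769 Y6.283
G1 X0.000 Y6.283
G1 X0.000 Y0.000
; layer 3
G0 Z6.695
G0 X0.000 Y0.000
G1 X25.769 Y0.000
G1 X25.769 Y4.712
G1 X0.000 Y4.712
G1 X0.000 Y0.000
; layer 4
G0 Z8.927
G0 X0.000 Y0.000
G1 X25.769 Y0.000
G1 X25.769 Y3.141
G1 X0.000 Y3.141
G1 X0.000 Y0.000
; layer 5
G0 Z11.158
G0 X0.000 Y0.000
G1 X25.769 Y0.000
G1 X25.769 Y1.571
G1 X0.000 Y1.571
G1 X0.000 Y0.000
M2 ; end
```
solid part
  facet normal 0.0000 0.0000 -1.0000
    outer loop
      vertex 25.769 9.424 0.000
      vertex 25.769 0.000 0.000
      vertex 0.000 0.000 0.000
    endloop
  endfacet
  facet normal 0.0000 0.0000 -1.0000
    outer loop
      vertex 0.000 9.424 0.000
      vertex 25.769 9.424 0.000
      vertex 0.000 0.000 0.000
    endloop
  endfacet
  facet normal 0.0000 -1.0000 0.0000
    outer loop
      vertex 0.000 0.000 0.000
      vertex 25.769 0.000 0.000
      vertex 25.769 0.000 13.390
    endloop
  endfacet
  facet normal 0.0000 -1.0000 0.0000
    outer loop
      vertex 0.000 0.000 0.000
      vertex 25.769 0.000 13.390
      vertex 0.000 0.000 13.390
    endloop
  endfacet
  facet normal 0.0000 0.8178 0.5756
    outer loop
      vertex 0.000 0.000 13.390
      vertex 25.769 0.000 13.390
      vertex 25.769 9.424 0.000
    endloop
  endfacet
  facet normal 0.0000 0.8178 0.5756
    outer loop
      vertex 0.000 0.000 13.390
      vertex 25.769 9.424 0.000
      vertex 0.000 9.424 0.000
    endloop
  endfacet
  facet normal -1.0000 0.0000 0.0000
    outer loop
      vertex 0.000 0.000 13.390
      vertex 0.000 9.424 0.000
      vertex 0.000 0.000 0.000
    endloop
  endfacet
  facet normal 1.0000 0.0000 0.0000
    outer loop
      vertex 25.769 0.000 0.000
      vertex 25.769 9.424 0.000
      vertex 25.769 0.000 13.390
    endloop
  endfacet
endsolid part

The G0 Z moves step by Δz≈2.232 mm. The G1 loops shrink linearly with z, so the solid tapers from its base footprint up to z≈13.4. Closing with a flat bottom cap and the tapered top and triangulating gives 8 facets — a wedge (ramp): 25.8 × 9.42 mm base, rising to 13.4 mm along the y=0 edge and sloping linearly to z=0 at y=9.42.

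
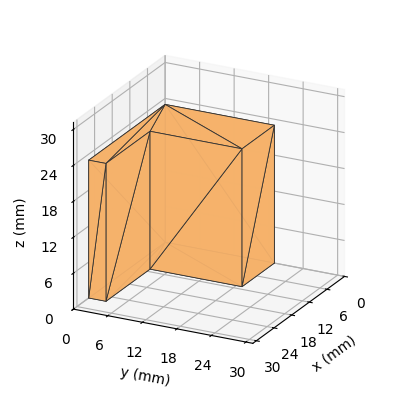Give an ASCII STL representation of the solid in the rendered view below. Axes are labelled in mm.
Reading the render: the shape is an L-shaped prism: outer 26 × 19 mm, arm thicknesses ≈ 3 mm (horizontal) and 11 mm (vertical), extruded 23 mm in z (dimensions read to the nearest mm from the axis ticks). For the STL, each face is triangulated and given an outward normal.

solid part
  facet normal 0.0000 0.0000 -1.0000
    outer loop
      vertex 26.00 3.00 0.00
      vertex 26.00 0.00 0.00
      vertex 0.00 0.00 0.00
    endloop
  endfacet
  facet normal 0.0000 0.0000 -1.0000
    outer loop
      vertex 11.00 3.00 0.00
      vertex 26.00 3.00 0.00
      vertex 0.00 0.00 0.00
    endloop
  endfacet
  facet normal 0.0000 0.0000 -1.0000
    outer loop
      vertex 11.00 19.00 0.00
      vertex 11.00 3.00 0.00
      vertex 0.00 0.00 0.00
    endloop
  endfacet
  facet normal 0.0000 0.0000 -1.0000
    outer loop
      vertex 0.00 19.00 0.00
      vertex 11.00 19.00 0.00
      vertex 0.00 0.00 0.00
    endloop
  endfacet
  facet normal 0.0000 0.0000 1.0000
    outer loop
      vertex 0.00 0.00 23.00
      vertex 26.00 0.00 23.00
      vertex 26.00 3.00 23.00
    endloop
  endfacet
  facet normal 0.0000 0.0000 1.0000
    outer loop
      vertex 0.00 0.00 23.00
      vertex 26.00 3.00 23.00
      vertex 11.00 3.00 23.00
    endloop
  endfacet
  facet normal 0.0000 0.0000 1.0000
    outer loop
      vertex 0.00 0.00 23.00
      vertex 11.00 3.00 23.00
      vertex 11.00 19.00 23.00
    endloop
  endfacet
  facet normal 0.0000 0.0000 1.0000
    outer loop
      vertex 0.00 0.00 23.00
      vertex 11.00 19.00 23.00
      vertex 0.00 19.00 23.00
    endloop
  endfacet
  facet normal 0.0000 -1.0000 0.0000
    outer loop
      vertex 0.00 0.00 0.00
      vertex 26.00 0.00 0.00
      vertex 26.00 0.00 23.00
    endloop
  endfacet
  facet normal 0.0000 -1.0000 0.0000
    outer loop
      vertex 0.00 0.00 0.00
      vertex 26.00 0.00 23.00
      vertex 0.00 0.00 23.00
    endloop
  endfacet
  facet normal 1.0000 0.0000 0.0000
    outer loop
      vertex 26.00 0.00 0.00
      vertex 26.00 3.00 0.00
      vertex 26.00 3.00 23.00
    endloop
  endfacet
  facet normal 1.0000 0.0000 0.0000
    outer loop
      vertex 26.00 0.00 0.00
      vertex 26.00 3.00 23.00
      vertex 26.00 0.00 23.00
    endloop
  endfacet
  facet normal 0.0000 1.0000 0.0000
    outer loop
      vertex 26.00 3.00 0.00
      vertex 11.00 3.00 0.00
      vertex 11.00 3.00 23.00
    endloop
  endfacet
  facet normal 0.0000 1.0000 0.0000
    outer loop
      vertex 26.00 3.00 0.00
      vertex 11.00 3.00 23.00
      vertex 26.00 3.00 23.00
    endloop
  endfacet
  facet normal 1.0000 0.0000 0.0000
    outer loop
      vertex 11.00 3.00 0.00
      vertex 11.00 19.00 0.00
      vertex 11.00 19.00 23.00
    endloop
  endfacet
  facet normal 1.0000 0.0000 0.0000
    outer loop
      vertex 11.00 3.00 0.00
      vertex 11.00 19.00 23.00
      vertex 11.00 3.00 23.00
    endloop
  endfacet
  facet normal 0.0000 1.0000 0.0000
    outer loop
      vertex 11.00 19.00 0.00
      vertex 0.00 19.00 0.00
      vertex 0.00 19.00 23.00
    endloop
  endfacet
  facet normal 0.0000 1.0000 0.0000
    outer loop
      vertex 11.00 19.00 0.00
      vertex 0.00 19.00 23.00
      vertex 11.00 19.00 23.00
    endloop
  endfacet
  facet normal -1.0000 0.0000 0.0000
    outer loop
      vertex 0.00 19.00 0.00
      vertex 0.00 0.00 0.00
      vertex 0.00 0.00 23.00
    endloop
  endfacet
  facet normal -1.0000 0.0000 0.0000
    outer loop
      vertex 0.00 19.00 0.00
      vertex 0.00 0.00 23.00
      vertex 0.00 19.00 23.00
    endloop
  endfacet
endsolid part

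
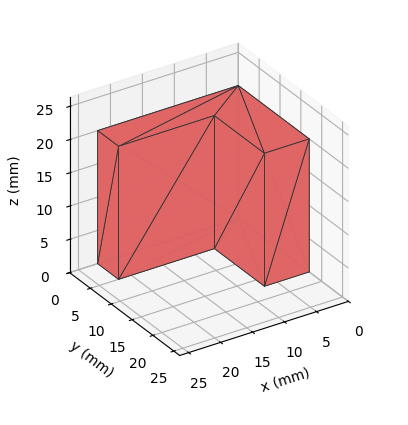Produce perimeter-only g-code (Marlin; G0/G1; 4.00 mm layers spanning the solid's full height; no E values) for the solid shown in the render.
Reading the render: the shape is an L-shaped prism: outer 22 × 17 mm, arm thicknesses ≈ 5 mm (horizontal) and 7 mm (vertical), extruded 20 mm in z (dimensions read to the nearest mm from the axis ticks). For the g-code, the solid's height is divided into equal slices at the stated Δz and each level perimeter traced with G1 moves after a G0 lift.

; perimeter-only toolpath
G21 ; units = mm
G90 ; absolute positioning
G28 ; home
; layer 1
G0 Z4.00
G0 X0.00 Y0.00
G1 X22.00 Y0.00
G1 X22.00 Y5.00
G1 X7.00 Y5.00
G1 X7.00 Y17.00
G1 X0.00 Y17.00
G1 X0.00 Y0.00
; layer 2
G0 Z8.00
G0 X0.00 Y0.00
G1 X22.00 Y0.00
G1 X22.00 Y5.00
G1 X7.00 Y5.00
G1 X7.00 Y17.00
G1 X0.00 Y17.00
G1 X0.00 Y0.00
; layer 3
G0 Z12.00
G0 X0.00 Y0.00
G1 X22.00 Y0.00
G1 X22.00 Y5.00
G1 X7.00 Y5.00
G1 X7.00 Y17.00
G1 X0.00 Y17.00
G1 X0.00 Y0.00
; layer 4
G0 Z16.00
G0 X0.00 Y0.00
G1 X22.00 Y0.00
G1 X22.00 Y5.00
G1 X7.00 Y5.00
G1 X7.00 Y17.00
G1 X0.00 Y17.00
G1 X0.00 Y0.00
; layer 5
G0 Z20.00
G0 X0.00 Y0.00
G1 X22.00 Y0.00
G1 X22.00 Y5.00
G1 X7.00 Y5.00
G1 X7.00 Y17.00
G1 X0.00 Y17.00
G1 X0.00 Y0.00
M2 ; end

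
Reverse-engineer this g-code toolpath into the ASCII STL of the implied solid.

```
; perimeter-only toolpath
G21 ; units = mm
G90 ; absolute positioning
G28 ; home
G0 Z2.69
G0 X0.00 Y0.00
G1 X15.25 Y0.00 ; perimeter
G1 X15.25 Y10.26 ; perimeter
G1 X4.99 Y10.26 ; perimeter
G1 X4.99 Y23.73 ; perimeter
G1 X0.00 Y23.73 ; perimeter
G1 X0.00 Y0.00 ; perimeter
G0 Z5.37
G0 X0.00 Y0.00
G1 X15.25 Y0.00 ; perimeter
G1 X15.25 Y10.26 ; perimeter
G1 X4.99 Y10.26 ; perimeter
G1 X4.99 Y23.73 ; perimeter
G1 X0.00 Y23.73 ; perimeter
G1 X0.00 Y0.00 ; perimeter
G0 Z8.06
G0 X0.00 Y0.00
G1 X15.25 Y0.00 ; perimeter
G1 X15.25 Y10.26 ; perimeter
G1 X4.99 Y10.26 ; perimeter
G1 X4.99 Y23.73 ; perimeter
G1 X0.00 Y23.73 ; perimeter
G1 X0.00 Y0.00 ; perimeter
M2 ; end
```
solid part
  facet normal 0.0000 0.0000 -1.0000
    outer loop
      vertex 15.25 10.26 0.00
      vertex 15.25 0.00 0.00
      vertex 0.00 0.00 0.00
    endloop
  endfacet
  facet normal 0.0000 0.0000 -1.0000
    outer loop
      vertex 4.99 10.26 0.00
      vertex 15.25 10.26 0.00
      vertex 0.00 0.00 0.00
    endloop
  endfacet
  facet normal 0.0000 0.0000 -1.0000
    outer loop
      vertex 4.99 23.73 0.00
      vertex 4.99 10.26 0.00
      vertex 0.00 0.00 0.00
    endloop
  endfacet
  facet normal 0.0000 0.0000 -1.0000
    outer loop
      vertex 0.00 23.73 0.00
      vertex 4.99 23.73 0.00
      vertex 0.00 0.00 0.00
    endloop
  endfacet
  facet normal 0.0000 0.0000 1.0000
    outer loop
      vertex 0.00 0.00 8.06
      vertex 15.25 0.00 8.06
      vertex 15.25 10.26 8.06
    endloop
  endfacet
  facet normal 0.0000 0.0000 1.0000
    outer loop
      vertex 0.00 0.00 8.06
      vertex 15.25 10.26 8.06
      vertex 4.99 10.26 8.06
    endloop
  endfacet
  facet normal 0.0000 0.0000 1.0000
    outer loop
      vertex 0.00 0.00 8.06
      vertex 4.99 10.26 8.06
      vertex 4.99 23.73 8.06
    endloop
  endfacet
  facet normal 0.0000 0.0000 1.0000
    outer loop
      vertex 0.00 0.00 8.06
      vertex 4.99 23.73 8.06
      vertex 0.00 23.73 8.06
    endloop
  endfacet
  facet normal 0.0000 -1.0000 0.0000
    outer loop
      vertex 0.00 0.00 0.00
      vertex 15.25 0.00 0.00
      vertex 15.25 0.00 8.06
    endloop
  endfacet
  facet normal 0.0000 -1.0000 0.0000
    outer loop
      vertex 0.00 0.00 0.00
      vertex 15.25 0.00 8.06
      vertex 0.00 0.00 8.06
    endloop
  endfacet
  facet normal 1.0000 0.0000 0.0000
    outer loop
      vertex 15.25 0.00 0.00
      vertex 15.25 10.26 0.00
      vertex 15.25 10.26 8.06
    endloop
  endfacet
  facet normal 1.0000 0.0000 0.0000
    outer loop
      vertex 15.25 0.00 0.00
      vertex 15.25 10.26 8.06
      vertex 15.25 0.00 8.06
    endloop
  endfacet
  facet normal 0.0000 1.0000 0.0000
    outer loop
      vertex 15.25 10.26 0.00
      vertex 4.99 10.26 0.00
      vertex 4.99 10.26 8.06
    endloop
  endfacet
  facet normal 0.0000 1.0000 0.0000
    outer loop
      vertex 15.25 10.26 0.00
      vertex 4.99 10.26 8.06
      vertex 15.25 10.26 8.06
    endloop
  endfacet
  facet normal 1.0000 0.0000 0.0000
    outer loop
      vertex 4.99 10.26 0.00
      vertex 4.99 23.73 0.00
      vertex 4.99 23.73 8.06
    endloop
  endfacet
  facet normal 1.0000 0.0000 0.0000
    outer loop
      vertex 4.99 10.26 0.00
      vertex 4.99 23.73 8.06
      vertex 4.99 10.26 8.06
    endloop
  endfacet
  facet normal 0.0000 1.0000 0.0000
    outer loop
      vertex 4.99 23.73 0.00
      vertex 0.00 23.73 0.00
      vertex 0.00 23.73 8.06
    endloop
  endfacet
  facet normal 0.0000 1.0000 0.0000
    outer loop
      vertex 4.99 23.73 0.00
      vertex 0.00 23.73 8.06
      vertex 4.99 23.73 8.06
    endloop
  endfacet
  facet normal -1.0000 0.0000 0.0000
    outer loop
      vertex 0.00 23.73 0.00
      vertex 0.00 0.00 0.00
      vertex 0.00 0.00 8.06
    endloop
  endfacet
  facet normal -1.0000 0.0000 0.0000
    outer loop
      vertex 0.00 23.73 0.00
      vertex 0.00 0.00 8.06
      vertex 0.00 23.73 8.06
    endloop
  endfacet
endsolid part

The G0 Z moves step by Δz≈2.69 mm. Every layer's G1 loop is the same polygon, so the solid is a straight extrusion of it from z=0 to z≈8.06. Closing with flat bottom and top caps and triangulating gives 20 facets — an L-shaped prism: outer 15.2 × 23.7 mm, arm thicknesses ≈ 10.3 mm (horizontal) and 4.99 mm (vertical), extruded 8.06 mm in z.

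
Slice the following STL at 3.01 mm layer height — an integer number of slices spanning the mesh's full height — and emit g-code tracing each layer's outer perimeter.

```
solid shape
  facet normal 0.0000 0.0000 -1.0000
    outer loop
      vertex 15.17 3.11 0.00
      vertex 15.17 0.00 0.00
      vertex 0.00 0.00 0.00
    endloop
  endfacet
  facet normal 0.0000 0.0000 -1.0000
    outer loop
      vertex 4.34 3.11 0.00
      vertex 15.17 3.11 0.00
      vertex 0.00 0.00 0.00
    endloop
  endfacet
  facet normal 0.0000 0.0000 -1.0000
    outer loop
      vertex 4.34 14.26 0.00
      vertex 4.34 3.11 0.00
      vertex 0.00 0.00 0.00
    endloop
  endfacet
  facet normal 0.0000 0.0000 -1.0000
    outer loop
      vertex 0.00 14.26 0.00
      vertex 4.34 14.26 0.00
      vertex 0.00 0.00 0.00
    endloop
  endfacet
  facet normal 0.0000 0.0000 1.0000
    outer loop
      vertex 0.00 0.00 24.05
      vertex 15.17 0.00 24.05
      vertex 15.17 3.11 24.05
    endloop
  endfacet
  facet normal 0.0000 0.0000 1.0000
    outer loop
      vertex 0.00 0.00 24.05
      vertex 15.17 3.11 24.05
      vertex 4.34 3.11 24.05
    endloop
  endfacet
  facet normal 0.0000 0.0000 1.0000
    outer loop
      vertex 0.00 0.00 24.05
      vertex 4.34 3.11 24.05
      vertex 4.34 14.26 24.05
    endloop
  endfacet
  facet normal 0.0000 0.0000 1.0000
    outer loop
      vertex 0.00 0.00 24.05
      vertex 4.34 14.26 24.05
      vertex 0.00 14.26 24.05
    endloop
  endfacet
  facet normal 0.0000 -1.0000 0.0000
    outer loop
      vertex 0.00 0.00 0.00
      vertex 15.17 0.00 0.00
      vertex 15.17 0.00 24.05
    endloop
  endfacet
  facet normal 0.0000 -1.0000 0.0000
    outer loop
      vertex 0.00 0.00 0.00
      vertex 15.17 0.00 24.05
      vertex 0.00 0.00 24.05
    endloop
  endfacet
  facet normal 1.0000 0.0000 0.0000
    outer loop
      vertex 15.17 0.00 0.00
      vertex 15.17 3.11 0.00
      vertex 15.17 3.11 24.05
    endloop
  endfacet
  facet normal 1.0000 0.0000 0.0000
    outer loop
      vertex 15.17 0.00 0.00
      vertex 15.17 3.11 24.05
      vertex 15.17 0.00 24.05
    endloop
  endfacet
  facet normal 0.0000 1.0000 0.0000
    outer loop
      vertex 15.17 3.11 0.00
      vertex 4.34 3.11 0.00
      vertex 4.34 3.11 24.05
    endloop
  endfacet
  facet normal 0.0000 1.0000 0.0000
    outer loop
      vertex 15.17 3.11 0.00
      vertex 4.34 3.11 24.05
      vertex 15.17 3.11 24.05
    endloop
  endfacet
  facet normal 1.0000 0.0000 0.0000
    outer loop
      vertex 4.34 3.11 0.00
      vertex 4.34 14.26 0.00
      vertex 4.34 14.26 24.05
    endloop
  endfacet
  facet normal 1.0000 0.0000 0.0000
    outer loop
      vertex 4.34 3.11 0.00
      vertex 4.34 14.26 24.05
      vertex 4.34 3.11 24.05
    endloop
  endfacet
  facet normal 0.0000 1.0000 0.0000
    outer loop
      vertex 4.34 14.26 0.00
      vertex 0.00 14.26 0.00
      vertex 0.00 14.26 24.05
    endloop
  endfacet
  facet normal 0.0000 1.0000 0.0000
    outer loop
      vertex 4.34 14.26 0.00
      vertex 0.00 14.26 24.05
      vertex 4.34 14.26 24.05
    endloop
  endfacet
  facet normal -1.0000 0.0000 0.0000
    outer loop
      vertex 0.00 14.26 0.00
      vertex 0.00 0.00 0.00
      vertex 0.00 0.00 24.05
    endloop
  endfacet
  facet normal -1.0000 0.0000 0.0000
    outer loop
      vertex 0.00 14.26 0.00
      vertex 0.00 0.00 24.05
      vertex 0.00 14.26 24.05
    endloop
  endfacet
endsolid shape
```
; perimeter-only toolpath
G21 ; units = mm
G90 ; absolute positioning
G28 ; home
; layer 1
G0 Z3.01
G0 X0.00 Y0.00
G1 X15.17 Y0.00
G1 X15.17 Y3.11
G1 X4.34 Y3.11
G1 X4.34 Y14.26
G1 X0.00 Y14.26
G1 X0.00 Y0.00
; layer 2
G0 Z6.01
G0 X0.00 Y0.00
G1 X15.17 Y0.00
G1 X15.17 Y3.11
G1 X4.34 Y3.11
G1 X4.34 Y14.26
G1 X0.00 Y14.26
G1 X0.00 Y0.00
; layer 3
G0 Z9.02
G0 X0.00 Y0.00
G1 X15.17 Y0.00
G1 X15.17 Y3.11
G1 X4.34 Y3.11
G1 X4.34 Y14.26
G1 X0.00 Y14.26
G1 X0.00 Y0.00
; layer 4
G0 Z12.03
G0 X0.00 Y0.00
G1 X15.17 Y0.00
G1 X15.17 Y3.11
G1 X4.34 Y3.11
G1 X4.34 Y14.26
G1 X0.00 Y14.26
G1 X0.00 Y0.00
; layer 5
G0 Z15.03
G0 X0.00 Y0.00
G1 X15.17 Y0.00
G1 X15.17 Y3.11
G1 X4.34 Y3.11
G1 X4.34 Y14.26
G1 X0.00 Y14.26
G1 X0.00 Y0.00
; layer 6
G0 Z18.04
G0 X0.00 Y0.00
G1 X15.17 Y0.00
G1 X15.17 Y3.11
G1 X4.34 Y3.11
G1 X4.34 Y14.26
G1 X0.00 Y14.26
G1 X0.00 Y0.00
; layer 7
G0 Z21.04
G0 X0.00 Y0.00
G1 X15.17 Y0.00
G1 X15.17 Y3.11
G1 X4.34 Y3.11
G1 X4.34 Y14.26
G1 X0.00 Y14.26
G1 X0.00 Y0.00
; layer 8
G0 Z24.05
G0 X0.00 Y0.00
G1 X15.17 Y0.00
G1 X15.17 Y3.11
G1 X4.34 Y3.11
G1 X4.34 Y14.26
G1 X0.00 Y14.26
G1 X0.00 Y0.00
M2 ; end

The solid is an L-shaped prism: outer 15.2 × 14.3 mm, arm thicknesses ≈ 3.11 mm (horizontal) and 4.34 mm (vertical), extruded 24.1 mm in z. Slicing at Δz = 3.01 mm — 8 equal slices spanning the solid's height, so layer i sits at z = i·h/8 — gives 8 non-empty perimeters. Each is a 6-segment closed polygon; G0 lifts to the layer z and rapids to the start vertex, then G1 traces the edges.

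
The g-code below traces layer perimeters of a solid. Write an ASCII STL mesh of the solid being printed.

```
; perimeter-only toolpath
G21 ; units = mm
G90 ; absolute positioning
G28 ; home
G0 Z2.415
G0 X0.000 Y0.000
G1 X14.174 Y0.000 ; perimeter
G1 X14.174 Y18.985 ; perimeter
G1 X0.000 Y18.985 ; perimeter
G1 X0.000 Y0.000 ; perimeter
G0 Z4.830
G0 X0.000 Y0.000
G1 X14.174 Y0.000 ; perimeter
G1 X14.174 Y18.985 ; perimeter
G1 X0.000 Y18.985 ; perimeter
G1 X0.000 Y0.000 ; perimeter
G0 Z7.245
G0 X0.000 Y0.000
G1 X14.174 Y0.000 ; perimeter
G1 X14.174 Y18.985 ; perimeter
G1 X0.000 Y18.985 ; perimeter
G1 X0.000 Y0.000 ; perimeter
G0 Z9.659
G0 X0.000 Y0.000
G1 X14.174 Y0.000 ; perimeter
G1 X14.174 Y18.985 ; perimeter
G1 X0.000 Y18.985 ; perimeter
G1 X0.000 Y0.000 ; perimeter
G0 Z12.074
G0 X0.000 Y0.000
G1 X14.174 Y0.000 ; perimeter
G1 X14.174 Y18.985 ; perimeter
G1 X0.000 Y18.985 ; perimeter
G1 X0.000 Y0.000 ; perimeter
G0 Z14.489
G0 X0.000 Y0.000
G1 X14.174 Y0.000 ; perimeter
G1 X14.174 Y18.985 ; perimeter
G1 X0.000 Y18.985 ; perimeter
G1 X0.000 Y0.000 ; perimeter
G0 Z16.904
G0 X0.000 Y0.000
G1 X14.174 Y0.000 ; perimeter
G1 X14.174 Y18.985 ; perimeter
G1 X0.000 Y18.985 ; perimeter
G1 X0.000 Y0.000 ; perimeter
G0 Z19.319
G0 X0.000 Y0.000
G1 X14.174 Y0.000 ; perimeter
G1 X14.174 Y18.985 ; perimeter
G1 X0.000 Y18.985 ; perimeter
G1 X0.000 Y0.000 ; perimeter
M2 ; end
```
solid part
  facet normal 0.0000 0.0000 -1.0000
    outer loop
      vertex 14.174 18.985 0.000
      vertex 14.174 0.000 0.000
      vertex 0.000 0.000 0.000
    endloop
  endfacet
  facet normal 0.0000 0.0000 -1.0000
    outer loop
      vertex 0.000 18.985 0.000
      vertex 14.174 18.985 0.000
      vertex 0.000 0.000 0.000
    endloop
  endfacet
  facet normal 0.0000 0.0000 1.0000
    outer loop
      vertex 0.000 0.000 19.319
      vertex 14.174 0.000 19.319
      vertex 14.174 18.985 19.319
    endloop
  endfacet
  facet normal 0.0000 0.0000 1.0000
    outer loop
      vertex 0.000 0.000 19.319
      vertex 14.174 18.985 19.319
      vertex 0.000 18.985 19.319
    endloop
  endfacet
  facet normal 0.0000 -1.0000 0.0000
    outer loop
      vertex 0.000 0.000 0.000
      vertex 14.174 0.000 0.000
      vertex 14.174 0.000 19.319
    endloop
  endfacet
  facet normal 0.0000 -1.0000 0.0000
    outer loop
      vertex 0.000 0.000 0.000
      vertex 14.174 0.000 19.319
      vertex 0.000 0.000 19.319
    endloop
  endfacet
  facet normal 0.0000 1.0000 0.0000
    outer loop
      vertex 14.174 18.985 19.319
      vertex 14.174 18.985 0.000
      vertex 0.000 18.985 0.000
    endloop
  endfacet
  facet normal 0.0000 1.0000 0.0000
    outer loop
      vertex 0.000 18.985 19.319
      vertex 14.174 18.985 19.319
      vertex 0.000 18.985 0.000
    endloop
  endfacet
  facet normal -1.0000 0.0000 0.0000
    outer loop
      vertex 0.000 18.985 19.319
      vertex 0.000 18.985 0.000
      vertex 0.000 0.000 0.000
    endloop
  endfacet
  facet normal -1.0000 0.0000 0.0000
    outer loop
      vertex 0.000 0.000 19.319
      vertex 0.000 18.985 19.319
      vertex 0.000 0.000 0.000
    endloop
  endfacet
  facet normal 1.0000 0.0000 0.0000
    outer loop
      vertex 14.174 0.000 0.000
      vertex 14.174 18.985 0.000
      vertex 14.174 18.985 19.319
    endloop
  endfacet
  facet normal 1.0000 0.0000 0.0000
    outer loop
      vertex 14.174 0.000 0.000
      vertex 14.174 18.985 19.319
      vertex 14.174 0.000 19.319
    endloop
  endfacet
endsolid part

The G0 Z moves step by Δz≈2.415 mm. Every layer's G1 loop is the same polygon, so the solid is a straight extrusion of it from z=0 to z≈19.3. Closing with flat bottom and top caps and triangulating gives 12 facets — a rectangular box, roughly 14.2 × 19 mm footprint and 19.3 mm tall.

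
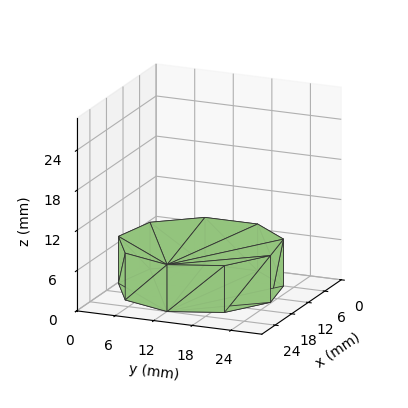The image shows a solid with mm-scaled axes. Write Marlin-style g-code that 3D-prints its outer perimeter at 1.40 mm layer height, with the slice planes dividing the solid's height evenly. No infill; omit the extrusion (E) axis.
Reading the render: the shape is a regular 9-sided prism (a cylinder approximated with 9 flat sides), circumscribed radius ≈ 12 mm, height ≈ 7 mm (dimensions read to the nearest mm from the axis ticks). For the g-code, the solid's height is divided into equal slices at the stated Δz and each level perimeter traced with G1 moves after a G0 lift.

; perimeter-only toolpath
G21 ; units = mm
G90 ; absolute positioning
G28 ; home
; layer 1
G0 Z1.40
G0 X24.00 Y12.00
G1 X21.19 Y19.71
G1 X14.08 Y23.82
G1 X6.00 Y22.39
G1 X0.72 Y16.10
G1 X0.72 Y7.90
G1 X6.00 Y1.61
G1 X14.08 Y0.18
G1 X21.19 Y4.29
G1 X24.00 Y12.00
; layer 2
G0 Z2.80
G0 X24.00 Y12.00
G1 X21.19 Y19.71
G1 X14.08 Y23.82
G1 X6.00 Y22.39
G1 X0.72 Y16.10
G1 X0.72 Y7.90
G1 X6.00 Y1.61
G1 X14.08 Y0.18
G1 X21.19 Y4.29
G1 X24.00 Y12.00
; layer 3
G0 Z4.20
G0 X24.00 Y12.00
G1 X21.19 Y19.71
G1 X14.08 Y23.82
G1 X6.00 Y22.39
G1 X0.72 Y16.10
G1 X0.72 Y7.90
G1 X6.00 Y1.61
G1 X14.08 Y0.18
G1 X21.19 Y4.29
G1 X24.00 Y12.00
; layer 4
G0 Z5.60
G0 X24.00 Y12.00
G1 X21.19 Y19.71
G1 X14.08 Y23.82
G1 X6.00 Y22.39
G1 X0.72 Y16.10
G1 X0.72 Y7.90
G1 X6.00 Y1.61
G1 X14.08 Y0.18
G1 X21.19 Y4.29
G1 X24.00 Y12.00
; layer 5
G0 Z7.00
G0 X24.00 Y12.00
G1 X21.19 Y19.71
G1 X14.08 Y23.82
G1 X6.00 Y22.39
G1 X0.72 Y16.10
G1 X0.72 Y7.90
G1 X6.00 Y1.61
G1 X14.08 Y0.18
G1 X21.19 Y4.29
G1 X24.00 Y12.00
M2 ; end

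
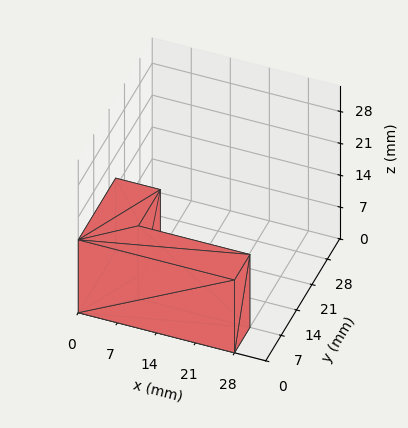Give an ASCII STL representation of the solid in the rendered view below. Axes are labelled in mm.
Reading the render: the shape is an L-shaped prism: outer 28 × 17 mm, arm thicknesses ≈ 7 mm (horizontal) and 8 mm (vertical), extruded 16 mm in z (dimensions read to the nearest mm from the axis ticks). For the STL, each face is triangulated and given an outward normal.

solid part
  facet normal 0.0000 0.0000 -1.0000
    outer loop
      vertex 28.0 7.0 0.0
      vertex 28.0 0.0 0.0
      vertex 0.0 0.0 0.0
    endloop
  endfacet
  facet normal 0.0000 0.0000 -1.0000
    outer loop
      vertex 8.0 7.0 0.0
      vertex 28.0 7.0 0.0
      vertex 0.0 0.0 0.0
    endloop
  endfacet
  facet normal 0.0000 0.0000 -1.0000
    outer loop
      vertex 8.0 17.0 0.0
      vertex 8.0 7.0 0.0
      vertex 0.0 0.0 0.0
    endloop
  endfacet
  facet normal 0.0000 0.0000 -1.0000
    outer loop
      vertex 0.0 17.0 0.0
      vertex 8.0 17.0 0.0
      vertex 0.0 0.0 0.0
    endloop
  endfacet
  facet normal 0.0000 0.0000 1.0000
    outer loop
      vertex 0.0 0.0 16.0
      vertex 28.0 0.0 16.0
      vertex 28.0 7.0 16.0
    endloop
  endfacet
  facet normal 0.0000 0.0000 1.0000
    outer loop
      vertex 0.0 0.0 16.0
      vertex 28.0 7.0 16.0
      vertex 8.0 7.0 16.0
    endloop
  endfacet
  facet normal 0.0000 0.0000 1.0000
    outer loop
      vertex 0.0 0.0 16.0
      vertex 8.0 7.0 16.0
      vertex 8.0 17.0 16.0
    endloop
  endfacet
  facet normal 0.0000 0.0000 1.0000
    outer loop
      vertex 0.0 0.0 16.0
      vertex 8.0 17.0 16.0
      vertex 0.0 17.0 16.0
    endloop
  endfacet
  facet normal 0.0000 -1.0000 0.0000
    outer loop
      vertex 0.0 0.0 0.0
      vertex 28.0 0.0 0.0
      vertex 28.0 0.0 16.0
    endloop
  endfacet
  facet normal 0.0000 -1.0000 0.0000
    outer loop
      vertex 0.0 0.0 0.0
      vertex 28.0 0.0 16.0
      vertex 0.0 0.0 16.0
    endloop
  endfacet
  facet normal 1.0000 0.0000 0.0000
    outer loop
      vertex 28.0 0.0 0.0
      vertex 28.0 7.0 0.0
      vertex 28.0 7.0 16.0
    endloop
  endfacet
  facet normal 1.0000 0.0000 0.0000
    outer loop
      vertex 28.0 0.0 0.0
      vertex 28.0 7.0 16.0
      vertex 28.0 0.0 16.0
    endloop
  endfacet
  facet normal 0.0000 1.0000 0.0000
    outer loop
      vertex 28.0 7.0 0.0
      vertex 8.0 7.0 0.0
      vertex 8.0 7.0 16.0
    endloop
  endfacet
  facet normal 0.0000 1.0000 0.0000
    outer loop
      vertex 28.0 7.0 0.0
      vertex 8.0 7.0 16.0
      vertex 28.0 7.0 16.0
    endloop
  endfacet
  facet normal 1.0000 0.0000 0.0000
    outer loop
      vertex 8.0 7.0 0.0
      vertex 8.0 17.0 0.0
      vertex 8.0 17.0 16.0
    endloop
  endfacet
  facet normal 1.0000 0.0000 0.0000
    outer loop
      vertex 8.0 7.0 0.0
      vertex 8.0 17.0 16.0
      vertex 8.0 7.0 16.0
    endloop
  endfacet
  facet normal 0.0000 1.0000 0.0000
    outer loop
      vertex 8.0 17.0 0.0
      vertex 0.0 17.0 0.0
      vertex 0.0 17.0 16.0
    endloop
  endfacet
  facet normal 0.0000 1.0000 0.0000
    outer loop
      vertex 8.0 17.0 0.0
      vertex 0.0 17.0 16.0
      vertex 8.0 17.0 16.0
    endloop
  endfacet
  facet normal -1.0000 0.0000 0.0000
    outer loop
      vertex 0.0 17.0 0.0
      vertex 0.0 0.0 0.0
      vertex 0.0 0.0 16.0
    endloop
  endfacet
  facet normal -1.0000 0.0000 0.0000
    outer loop
      vertex 0.0 17.0 0.0
      vertex 0.0 0.0 16.0
      vertex 0.0 17.0 16.0
    endloop
  endfacet
endsolid part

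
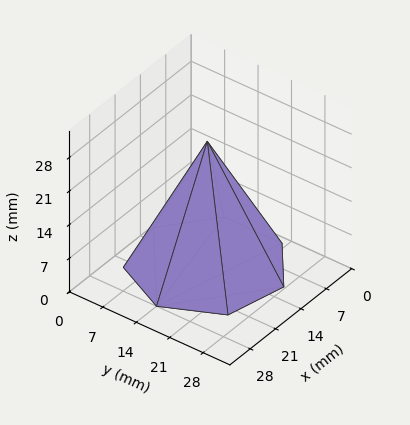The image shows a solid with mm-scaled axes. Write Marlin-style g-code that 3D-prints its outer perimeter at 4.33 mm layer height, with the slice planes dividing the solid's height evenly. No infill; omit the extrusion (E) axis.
Reading the render: the shape is a regular 7-sided pyramid, base circumscribed radius ≈ 14 mm, apex at z ≈ 26 mm (dimensions read to the nearest mm from the axis ticks). For the g-code, the solid's height is divided into equal slices at the stated Δz and each level perimeter traced with G1 moves after a G0 lift.

; perimeter-only toolpath
G21 ; units = mm
G90 ; absolute positioning
G28 ; home
; layer 1
G0 Z4.33
G0 X25.67 Y14.00
G1 X21.27 Y23.12
G1 X11.40 Y25.38
G1 X3.49 Y19.06
G1 X3.49 Y8.94
G1 X11.40 Y2.62
G1 X21.27 Y4.88
G1 X25.67 Y14.00
; layer 2
G0 Z8.67
G0 X23.33 Y14.00
G1 X19.82 Y21.30
G1 X11.92 Y23.10
G1 X5.59 Y18.05
G1 X5.59 Y9.95
G1 X11.92 Y4.90
G1 X19.82 Y6.70
G1 X23.33 Y14.00
; layer 3
G0 Z13.00
G0 X21.00 Y14.00
G1 X18.37 Y19.48
G1 X12.44 Y20.82
G1 X7.70 Y17.04
G1 X7.70 Y10.96
G1 X12.44 Y7.17
G1 X18.37 Y8.53
G1 X21.00 Y14.00
; layer 4
G0 Z17.33
G0 X18.67 Y14.00
G1 X16.91 Y17.65
G1 X12.96 Y18.55
G1 X9.80 Y16.02
G1 X9.80 Y11.98
G1 X12.96 Y9.45
G1 X16.91 Y10.35
G1 X18.67 Y14.00
; layer 5
G0 Z21.67
G0 X16.33 Y14.00
G1 X15.46 Y15.83
G1 X13.48 Y16.28
G1 X11.90 Y15.01
G1 X11.90 Y12.99
G1 X13.48 Y11.72
G1 X15.46 Y12.17
G1 X16.33 Y14.00
M2 ; end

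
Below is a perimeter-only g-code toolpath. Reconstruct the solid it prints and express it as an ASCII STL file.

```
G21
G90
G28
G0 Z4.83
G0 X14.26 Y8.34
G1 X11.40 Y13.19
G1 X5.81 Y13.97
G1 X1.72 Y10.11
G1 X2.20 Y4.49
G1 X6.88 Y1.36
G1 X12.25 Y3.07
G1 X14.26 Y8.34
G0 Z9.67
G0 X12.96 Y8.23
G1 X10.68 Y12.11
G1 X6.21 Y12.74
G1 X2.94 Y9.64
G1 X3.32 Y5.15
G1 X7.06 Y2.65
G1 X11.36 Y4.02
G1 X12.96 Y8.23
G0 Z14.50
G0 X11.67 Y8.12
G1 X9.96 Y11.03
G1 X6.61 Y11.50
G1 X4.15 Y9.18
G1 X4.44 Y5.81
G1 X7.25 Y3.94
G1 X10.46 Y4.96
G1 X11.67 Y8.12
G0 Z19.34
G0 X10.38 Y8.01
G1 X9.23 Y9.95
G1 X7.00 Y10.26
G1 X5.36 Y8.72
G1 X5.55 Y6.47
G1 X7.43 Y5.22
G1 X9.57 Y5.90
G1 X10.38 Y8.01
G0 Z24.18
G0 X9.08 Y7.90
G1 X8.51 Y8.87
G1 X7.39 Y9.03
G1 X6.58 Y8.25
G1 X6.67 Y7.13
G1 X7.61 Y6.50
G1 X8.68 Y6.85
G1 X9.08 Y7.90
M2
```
solid part
  facet normal 0.0000 0.0000 -1.0000
    outer loop
      vertex 5.42 15.21 0.00
      vertex 12.12 14.27 0.00
      vertex 15.55 8.45 0.00
    endloop
  endfacet
  facet normal 0.0000 0.0000 -1.0000
    outer loop
      vertex 0.51 10.57 0.00
      vertex 5.42 15.21 0.00
      vertex 15.55 8.45 0.00
    endloop
  endfacet
  facet normal 0.0000 0.0000 -1.0000
    outer loop
      vertex 1.08 3.83 0.00
      vertex 0.51 10.57 0.00
      vertex 15.55 8.45 0.00
    endloop
  endfacet
  facet normal 0.0000 0.0000 -1.0000
    outer loop
      vertex 6.70 0.08 0.00
      vertex 1.08 3.83 0.00
      vertex 15.55 8.45 0.00
    endloop
  endfacet
  facet normal 0.0000 0.0000 -1.0000
    outer loop
      vertex 13.14 2.13 0.00
      vertex 6.70 0.08 0.00
      vertex 15.55 8.45 0.00
    endloop
  endfacet
  facet normal 0.8373 0.4935 0.2352
    outer loop
      vertex 15.55 8.45 0.00
      vertex 12.12 14.27 0.00
      vertex 7.79 7.79 29.01
    endloop
  endfacet
  facet normal 0.1350 0.9625 0.2352
    outer loop
      vertex 12.12 14.27 0.00
      vertex 5.42 15.21 0.00
      vertex 7.79 7.79 29.01
    endloop
  endfacet
  facet normal -0.6676 0.7064 0.2352
    outer loop
      vertex 5.42 15.21 0.00
      vertex 0.51 10.57 0.00
      vertex 7.79 7.79 29.01
    endloop
  endfacet
  facet normal -0.9685 -0.0819 0.2352
    outer loop
      vertex 0.51 10.57 0.00
      vertex 1.08 3.83 0.00
      vertex 7.79 7.79 29.01
    endloop
  endfacet
  facet normal -0.5395 -0.8085 0.2351
    outer loop
      vertex 1.08 3.83 0.00
      vertex 6.70 0.08 0.00
      vertex 7.79 7.79 29.01
    endloop
  endfacet
  facet normal 0.2948 -0.9262 0.2351
    outer loop
      vertex 6.70 0.08 0.00
      vertex 13.14 2.13 0.00
      vertex 7.79 7.79 29.01
    endloop
  endfacet
  facet normal 0.9082 -0.3463 0.2351
    outer loop
      vertex 13.14 2.13 0.00
      vertex 15.55 8.45 0.00
      vertex 7.79 7.79 29.01
    endloop
  endfacet
endsolid part

The G0 Z moves step by Δz≈4.83 mm. The G1 loops shrink linearly with z, so the solid tapers from its base footprint up to z≈29. Closing with a flat bottom cap and the tapered top and triangulating gives 12 facets — a regular 7-sided pyramid, base circumscribed radius ≈ 7.79 mm, apex at z ≈ 29 mm.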